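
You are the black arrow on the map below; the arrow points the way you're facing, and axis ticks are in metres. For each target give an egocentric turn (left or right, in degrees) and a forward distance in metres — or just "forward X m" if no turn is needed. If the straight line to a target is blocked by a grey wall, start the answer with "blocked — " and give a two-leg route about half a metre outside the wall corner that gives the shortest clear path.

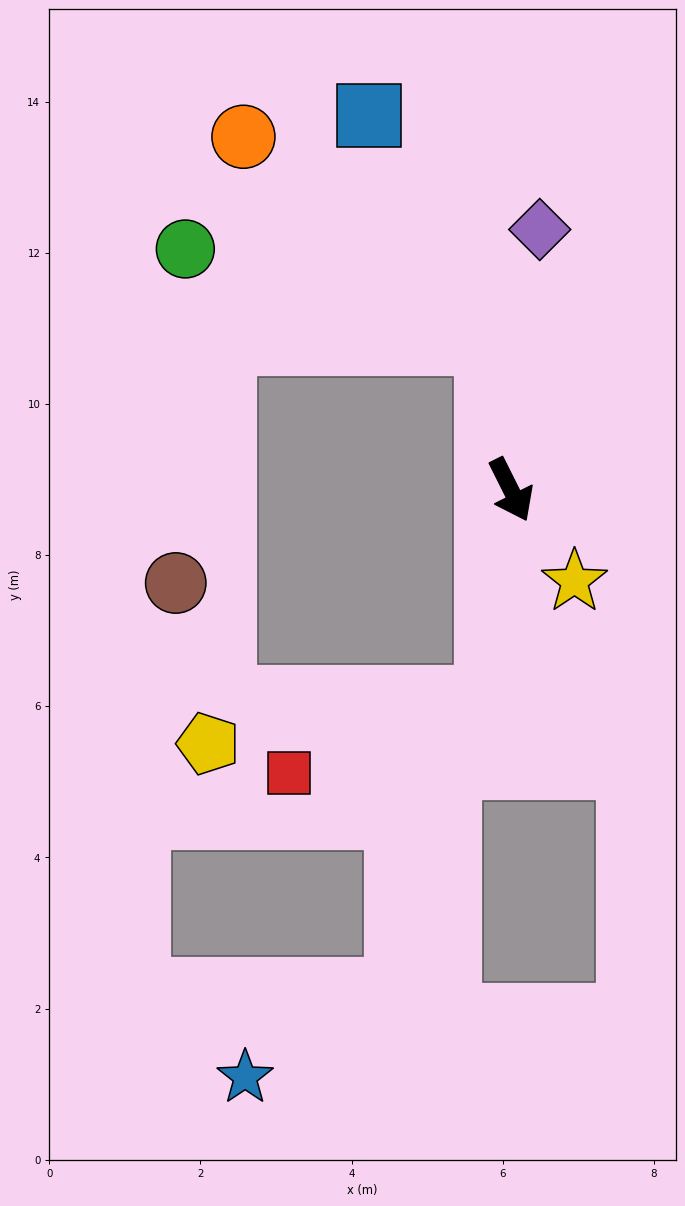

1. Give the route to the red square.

blocked — turn right 33°, forward 2.8 m, then turn right 63°, forward 2.8 m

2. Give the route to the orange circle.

blocked — turn left 163°, forward 2.0 m, then turn left 40°, forward 4.2 m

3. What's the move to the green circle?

blocked — turn left 163°, forward 2.0 m, then turn left 63°, forward 4.2 m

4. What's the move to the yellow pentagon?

blocked — turn right 33°, forward 2.8 m, then turn right 74°, forward 3.7 m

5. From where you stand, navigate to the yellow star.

turn left 8°, forward 1.5 m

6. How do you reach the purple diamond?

turn left 147°, forward 3.5 m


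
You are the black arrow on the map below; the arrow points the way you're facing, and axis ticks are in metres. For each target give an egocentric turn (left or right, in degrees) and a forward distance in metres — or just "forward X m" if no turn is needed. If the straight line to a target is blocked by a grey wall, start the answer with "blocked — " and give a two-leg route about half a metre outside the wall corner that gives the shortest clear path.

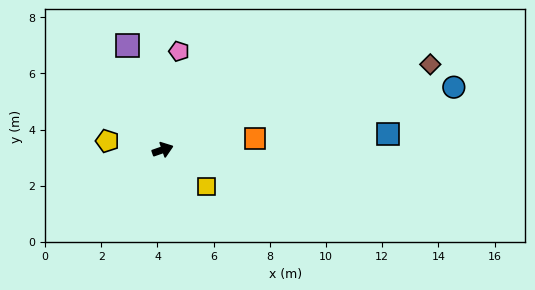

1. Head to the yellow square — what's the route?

turn right 60°, forward 2.0 m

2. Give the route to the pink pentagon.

turn left 61°, forward 3.6 m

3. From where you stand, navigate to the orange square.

turn right 12°, forward 3.3 m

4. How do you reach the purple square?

turn left 89°, forward 3.9 m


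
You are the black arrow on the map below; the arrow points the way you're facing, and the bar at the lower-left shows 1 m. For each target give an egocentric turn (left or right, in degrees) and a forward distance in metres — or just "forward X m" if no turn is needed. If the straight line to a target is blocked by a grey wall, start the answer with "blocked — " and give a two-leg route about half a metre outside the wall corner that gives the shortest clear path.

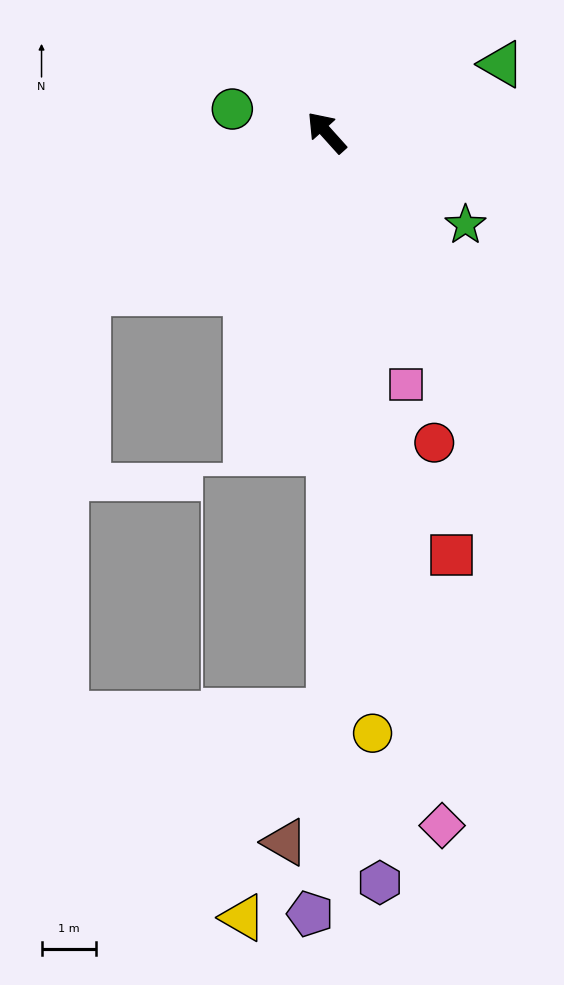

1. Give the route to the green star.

turn right 166°, forward 3.1 m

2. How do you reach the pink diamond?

turn left 148°, forward 13.0 m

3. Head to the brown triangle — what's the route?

blocked — turn left 138°, forward 10.7 m, then turn right 19°, forward 2.5 m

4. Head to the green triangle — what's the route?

turn right 111°, forward 3.5 m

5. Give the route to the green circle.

turn left 34°, forward 1.8 m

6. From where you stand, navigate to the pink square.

turn left 156°, forward 4.9 m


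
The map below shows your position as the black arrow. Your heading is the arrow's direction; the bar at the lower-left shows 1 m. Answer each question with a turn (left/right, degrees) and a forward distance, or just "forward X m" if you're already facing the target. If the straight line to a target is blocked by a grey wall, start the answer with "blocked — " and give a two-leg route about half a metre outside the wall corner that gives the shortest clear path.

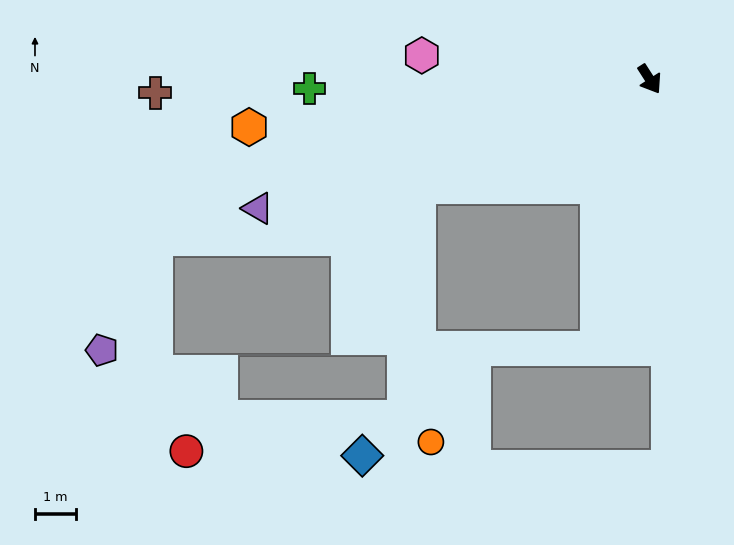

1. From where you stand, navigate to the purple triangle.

turn right 104°, forward 10.0 m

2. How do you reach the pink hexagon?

turn right 129°, forward 5.5 m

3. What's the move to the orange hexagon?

turn right 116°, forward 9.7 m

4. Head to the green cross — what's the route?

turn right 121°, forward 8.2 m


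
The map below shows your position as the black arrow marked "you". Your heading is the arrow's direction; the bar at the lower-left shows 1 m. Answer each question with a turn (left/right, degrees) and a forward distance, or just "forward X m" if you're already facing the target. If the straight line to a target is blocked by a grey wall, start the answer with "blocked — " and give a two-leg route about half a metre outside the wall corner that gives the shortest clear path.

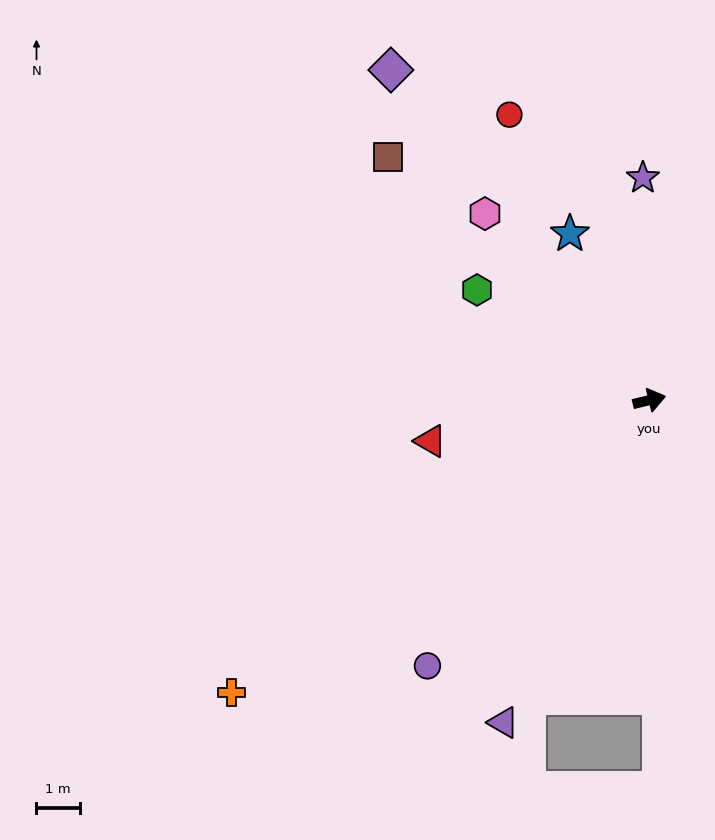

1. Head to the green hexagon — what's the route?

turn left 134°, forward 4.7 m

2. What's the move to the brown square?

turn left 123°, forward 8.3 m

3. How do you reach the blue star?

turn left 102°, forward 4.3 m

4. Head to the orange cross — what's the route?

turn right 159°, forward 11.8 m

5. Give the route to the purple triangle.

turn right 128°, forward 8.2 m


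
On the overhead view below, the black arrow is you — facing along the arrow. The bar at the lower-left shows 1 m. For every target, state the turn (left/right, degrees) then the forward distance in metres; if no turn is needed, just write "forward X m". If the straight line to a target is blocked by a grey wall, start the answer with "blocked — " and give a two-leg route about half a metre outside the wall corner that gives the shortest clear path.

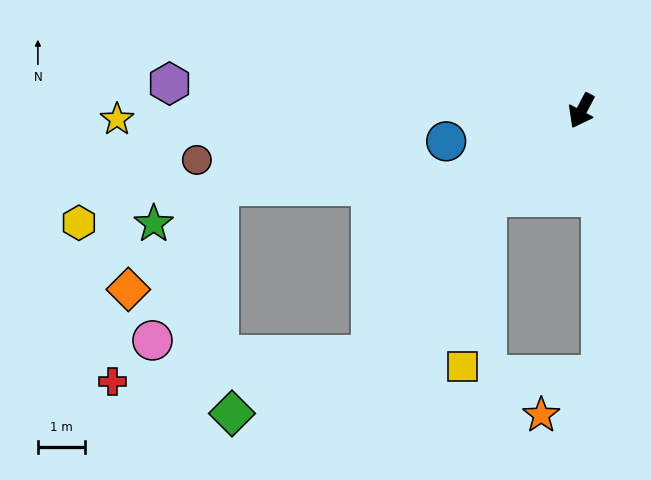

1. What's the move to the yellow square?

blocked — turn right 20°, forward 2.7 m, then turn left 40°, forward 3.6 m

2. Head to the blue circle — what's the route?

turn right 49°, forward 2.9 m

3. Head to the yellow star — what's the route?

turn right 61°, forward 9.8 m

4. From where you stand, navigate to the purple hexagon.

turn right 66°, forward 8.7 m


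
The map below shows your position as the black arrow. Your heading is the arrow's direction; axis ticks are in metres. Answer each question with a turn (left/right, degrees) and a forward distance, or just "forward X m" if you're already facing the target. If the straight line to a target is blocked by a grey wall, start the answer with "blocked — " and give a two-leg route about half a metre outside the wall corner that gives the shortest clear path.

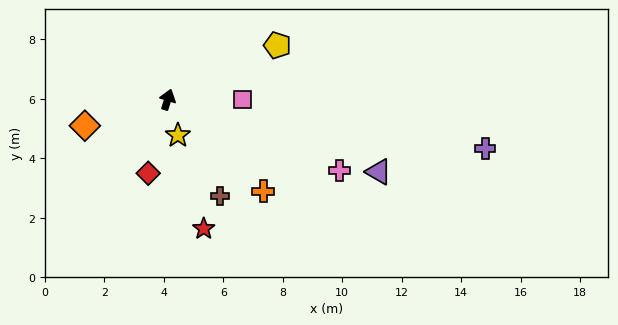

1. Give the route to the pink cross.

turn right 95°, forward 6.3 m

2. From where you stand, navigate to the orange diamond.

turn left 125°, forward 2.9 m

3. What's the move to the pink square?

turn right 72°, forward 2.5 m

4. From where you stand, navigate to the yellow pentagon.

turn right 46°, forward 4.1 m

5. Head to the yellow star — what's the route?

turn right 147°, forward 1.3 m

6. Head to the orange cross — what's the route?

turn right 117°, forward 4.5 m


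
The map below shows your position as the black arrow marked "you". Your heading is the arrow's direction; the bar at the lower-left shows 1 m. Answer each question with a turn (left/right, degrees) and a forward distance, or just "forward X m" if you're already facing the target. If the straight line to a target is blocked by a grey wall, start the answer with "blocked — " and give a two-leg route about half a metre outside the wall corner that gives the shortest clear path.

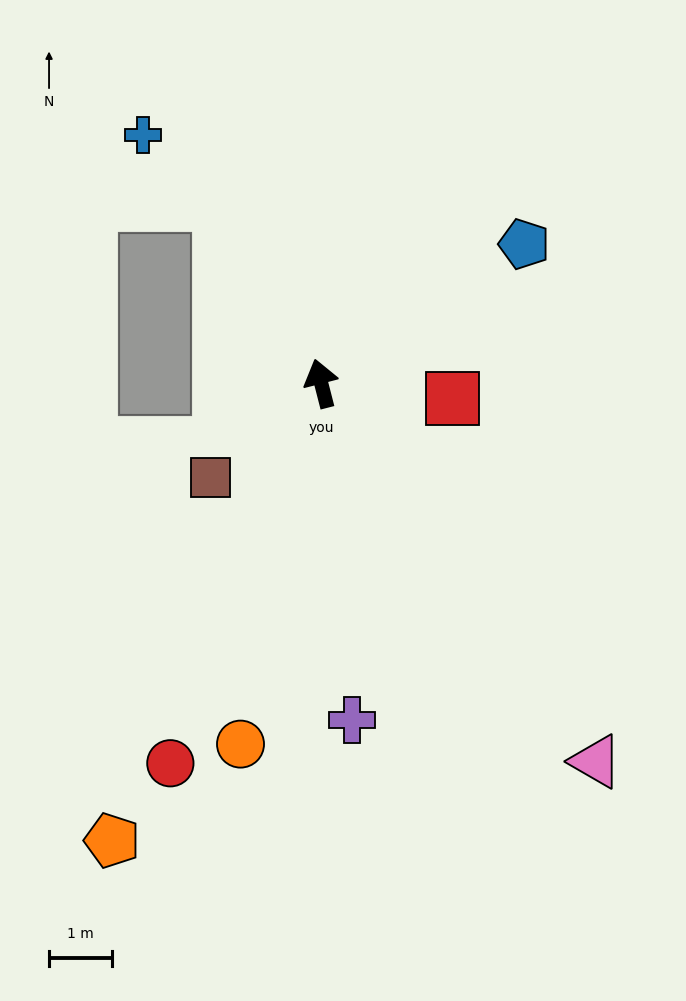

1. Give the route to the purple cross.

turn left 171°, forward 5.3 m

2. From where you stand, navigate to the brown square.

turn left 116°, forward 2.3 m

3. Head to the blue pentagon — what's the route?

turn right 70°, forward 3.9 m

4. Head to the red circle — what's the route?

turn left 144°, forward 6.5 m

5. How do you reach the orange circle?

turn left 153°, forward 5.8 m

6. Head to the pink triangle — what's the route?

turn right 158°, forward 7.4 m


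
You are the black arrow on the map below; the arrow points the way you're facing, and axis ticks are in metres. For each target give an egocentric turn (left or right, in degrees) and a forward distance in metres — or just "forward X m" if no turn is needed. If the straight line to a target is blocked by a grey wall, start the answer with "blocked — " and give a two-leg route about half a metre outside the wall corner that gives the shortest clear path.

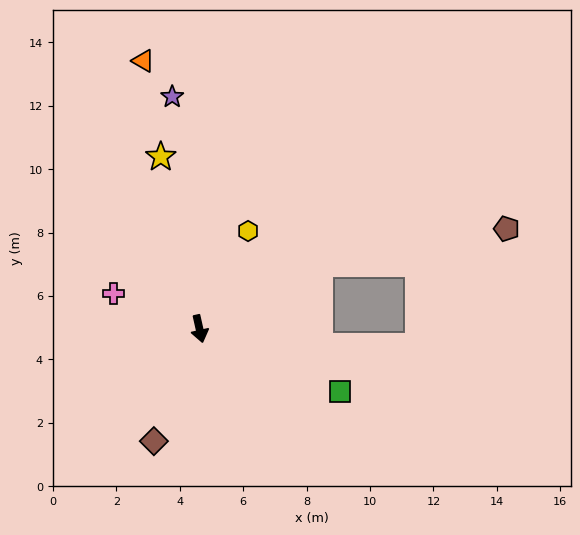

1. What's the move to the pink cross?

turn right 125°, forward 2.9 m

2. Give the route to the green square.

turn left 53°, forward 4.9 m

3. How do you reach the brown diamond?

turn right 35°, forward 3.8 m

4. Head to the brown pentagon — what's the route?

blocked — turn left 106°, forward 4.3 m, then turn right 18°, forward 6.0 m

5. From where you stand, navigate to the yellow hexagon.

turn left 141°, forward 3.4 m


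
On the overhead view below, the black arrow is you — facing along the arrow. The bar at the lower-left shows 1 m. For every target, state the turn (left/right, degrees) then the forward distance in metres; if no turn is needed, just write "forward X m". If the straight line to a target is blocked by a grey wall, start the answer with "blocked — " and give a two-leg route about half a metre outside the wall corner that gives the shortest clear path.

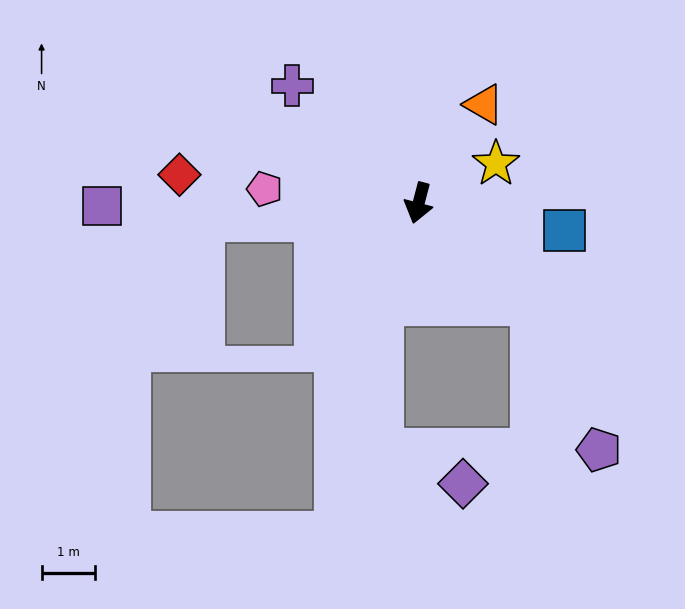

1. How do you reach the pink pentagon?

turn right 81°, forward 2.9 m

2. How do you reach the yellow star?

turn left 132°, forward 1.6 m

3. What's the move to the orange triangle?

turn left 161°, forward 2.2 m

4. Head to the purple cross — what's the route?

turn right 118°, forward 3.2 m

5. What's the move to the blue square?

turn left 94°, forward 2.8 m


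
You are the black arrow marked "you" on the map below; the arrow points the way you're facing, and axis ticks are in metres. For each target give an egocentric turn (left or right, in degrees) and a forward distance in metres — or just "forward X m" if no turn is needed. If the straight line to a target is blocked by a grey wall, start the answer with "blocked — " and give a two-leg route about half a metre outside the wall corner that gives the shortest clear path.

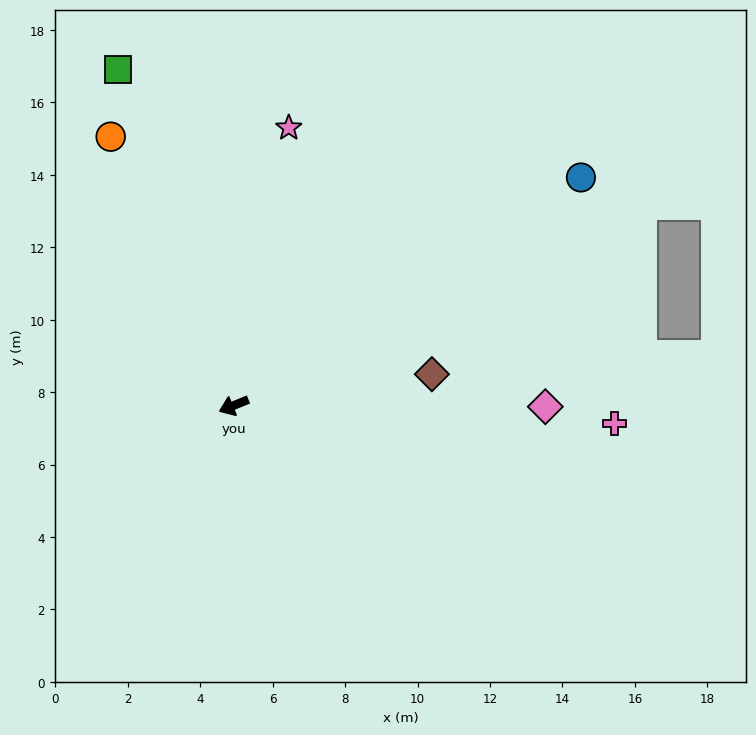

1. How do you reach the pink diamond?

turn left 158°, forward 8.6 m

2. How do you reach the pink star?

turn right 123°, forward 7.8 m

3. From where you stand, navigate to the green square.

turn right 93°, forward 9.8 m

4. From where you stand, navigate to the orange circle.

turn right 88°, forward 8.2 m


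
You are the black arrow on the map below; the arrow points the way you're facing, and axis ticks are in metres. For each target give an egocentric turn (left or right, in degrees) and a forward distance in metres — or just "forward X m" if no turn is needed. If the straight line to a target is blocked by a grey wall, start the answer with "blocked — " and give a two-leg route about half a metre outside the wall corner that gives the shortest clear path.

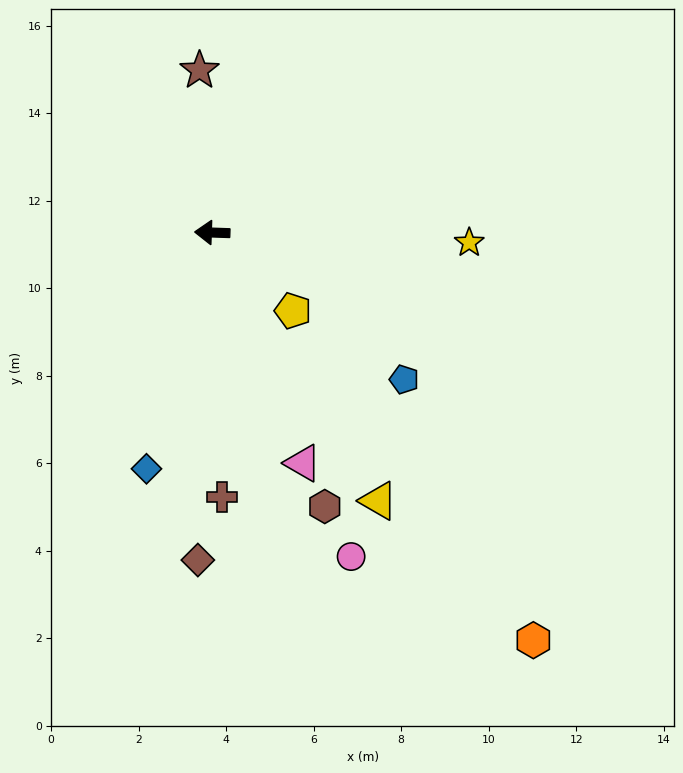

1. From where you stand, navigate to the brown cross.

turn left 94°, forward 6.0 m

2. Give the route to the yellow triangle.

turn left 124°, forward 7.2 m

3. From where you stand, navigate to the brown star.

turn right 84°, forward 3.7 m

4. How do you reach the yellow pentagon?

turn left 138°, forward 2.6 m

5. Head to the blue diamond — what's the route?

turn left 76°, forward 5.6 m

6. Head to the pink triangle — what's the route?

turn left 113°, forward 5.7 m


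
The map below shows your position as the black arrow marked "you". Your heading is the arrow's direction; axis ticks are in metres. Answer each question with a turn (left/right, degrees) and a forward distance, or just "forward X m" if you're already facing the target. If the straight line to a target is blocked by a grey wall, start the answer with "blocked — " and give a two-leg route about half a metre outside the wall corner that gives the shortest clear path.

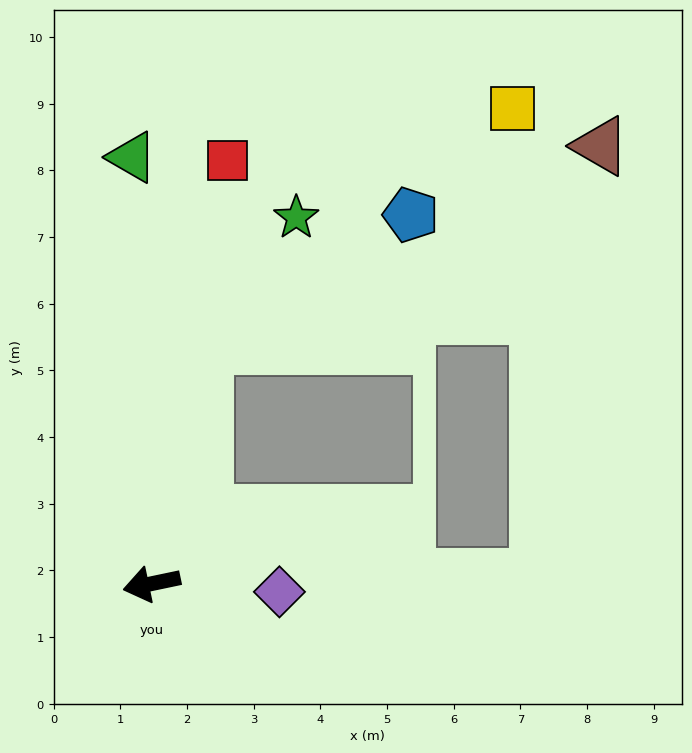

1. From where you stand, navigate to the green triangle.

turn right 99°, forward 6.4 m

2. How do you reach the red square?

turn right 112°, forward 6.4 m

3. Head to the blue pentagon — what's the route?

blocked — turn right 114°, forward 3.7 m, then turn right 45°, forward 3.7 m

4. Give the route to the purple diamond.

turn left 164°, forward 1.9 m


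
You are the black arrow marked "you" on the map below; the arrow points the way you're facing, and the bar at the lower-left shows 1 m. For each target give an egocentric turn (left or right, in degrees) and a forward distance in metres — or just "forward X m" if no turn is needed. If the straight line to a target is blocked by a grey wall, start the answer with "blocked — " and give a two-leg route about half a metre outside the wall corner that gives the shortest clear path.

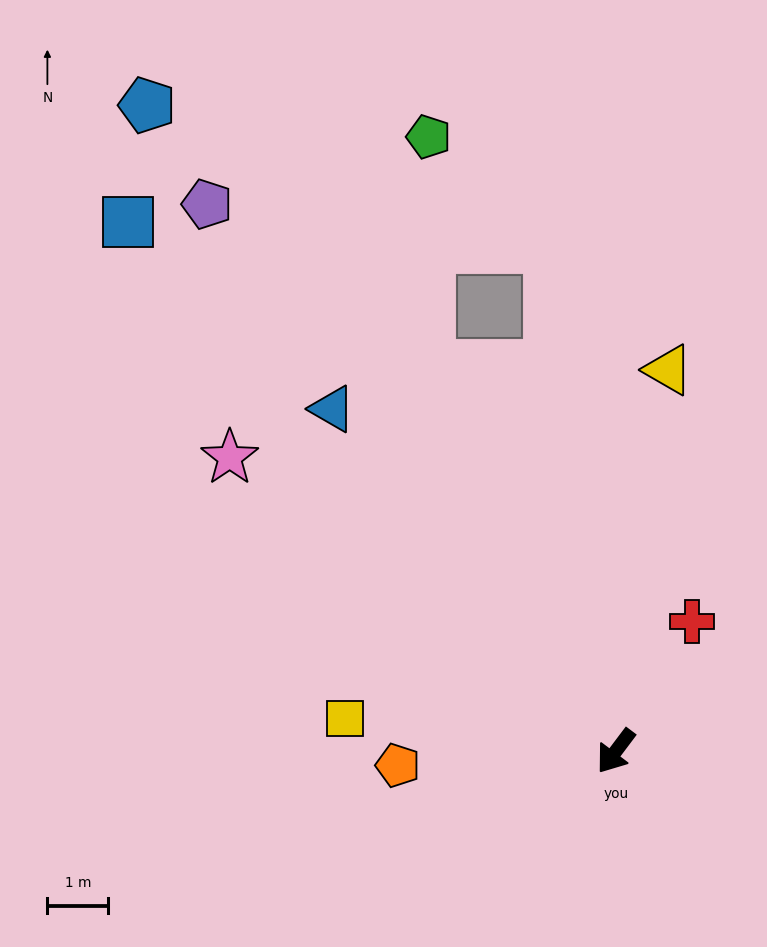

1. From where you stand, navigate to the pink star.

turn right 90°, forward 8.0 m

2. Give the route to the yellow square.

turn right 60°, forward 4.5 m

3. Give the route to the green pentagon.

blocked — turn right 117°, forward 7.0 m, then turn right 26°, forward 3.8 m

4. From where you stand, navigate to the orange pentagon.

turn right 49°, forward 3.6 m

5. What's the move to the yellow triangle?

turn right 151°, forward 6.3 m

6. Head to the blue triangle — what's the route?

turn right 103°, forward 7.3 m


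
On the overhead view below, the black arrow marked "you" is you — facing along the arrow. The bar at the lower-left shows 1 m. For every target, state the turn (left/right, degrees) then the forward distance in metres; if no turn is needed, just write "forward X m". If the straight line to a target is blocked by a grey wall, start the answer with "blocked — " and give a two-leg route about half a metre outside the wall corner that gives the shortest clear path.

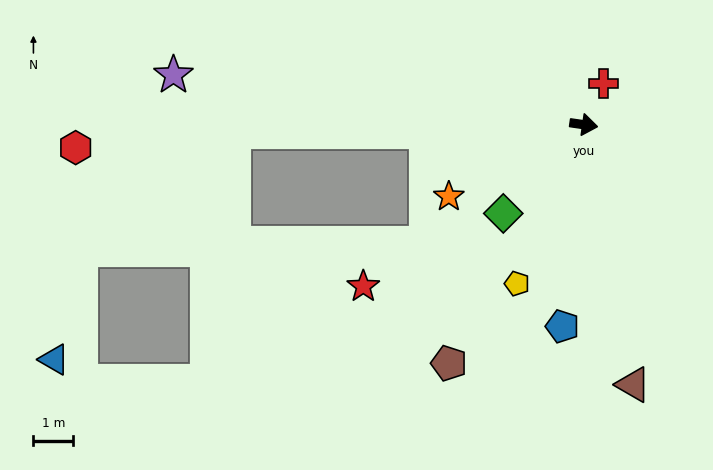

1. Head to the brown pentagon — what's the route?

turn right 111°, forward 6.9 m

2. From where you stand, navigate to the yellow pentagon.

turn right 105°, forward 4.4 m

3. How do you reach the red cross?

turn left 73°, forward 1.2 m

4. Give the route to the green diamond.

turn right 124°, forward 3.0 m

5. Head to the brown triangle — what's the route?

turn right 71°, forward 6.7 m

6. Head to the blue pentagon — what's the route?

turn right 88°, forward 5.1 m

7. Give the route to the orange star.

turn right 144°, forward 3.9 m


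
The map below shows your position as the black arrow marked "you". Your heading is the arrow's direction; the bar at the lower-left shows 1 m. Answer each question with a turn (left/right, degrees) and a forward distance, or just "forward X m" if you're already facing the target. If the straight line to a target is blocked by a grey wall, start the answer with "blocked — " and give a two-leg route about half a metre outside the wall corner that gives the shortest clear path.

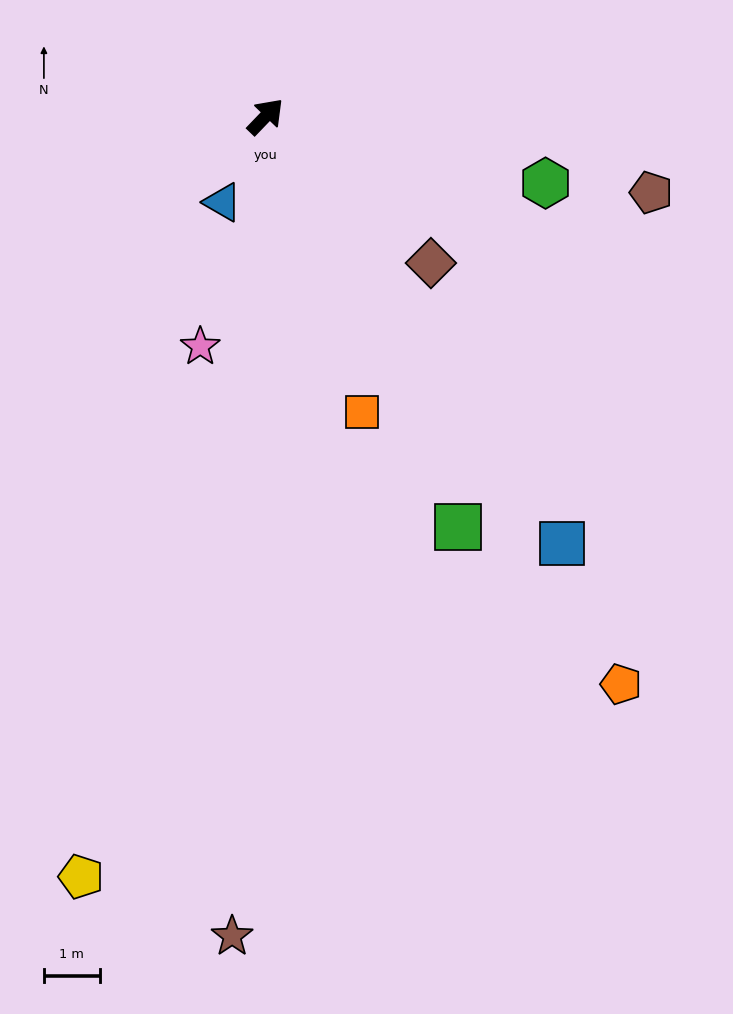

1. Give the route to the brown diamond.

turn right 88°, forward 3.9 m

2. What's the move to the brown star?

turn right 139°, forward 14.6 m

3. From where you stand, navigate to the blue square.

turn right 101°, forward 9.3 m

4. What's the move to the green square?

turn right 111°, forward 8.1 m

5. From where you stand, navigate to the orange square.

turn right 118°, forward 5.6 m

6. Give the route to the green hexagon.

turn right 60°, forward 5.1 m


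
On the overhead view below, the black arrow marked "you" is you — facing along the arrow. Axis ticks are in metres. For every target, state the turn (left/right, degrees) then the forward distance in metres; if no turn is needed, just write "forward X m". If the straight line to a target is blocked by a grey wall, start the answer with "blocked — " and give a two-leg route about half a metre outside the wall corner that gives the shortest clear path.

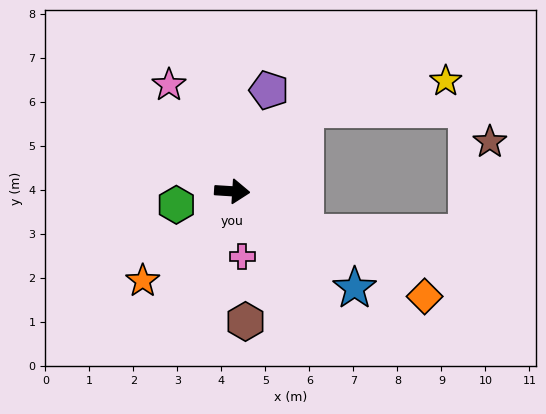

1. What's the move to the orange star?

turn right 131°, forward 2.9 m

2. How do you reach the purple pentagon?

turn left 74°, forward 2.4 m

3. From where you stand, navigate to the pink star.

turn left 124°, forward 2.8 m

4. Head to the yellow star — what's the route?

blocked — turn left 52°, forward 2.5 m, then turn right 37°, forward 3.3 m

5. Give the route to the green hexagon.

turn right 163°, forward 1.3 m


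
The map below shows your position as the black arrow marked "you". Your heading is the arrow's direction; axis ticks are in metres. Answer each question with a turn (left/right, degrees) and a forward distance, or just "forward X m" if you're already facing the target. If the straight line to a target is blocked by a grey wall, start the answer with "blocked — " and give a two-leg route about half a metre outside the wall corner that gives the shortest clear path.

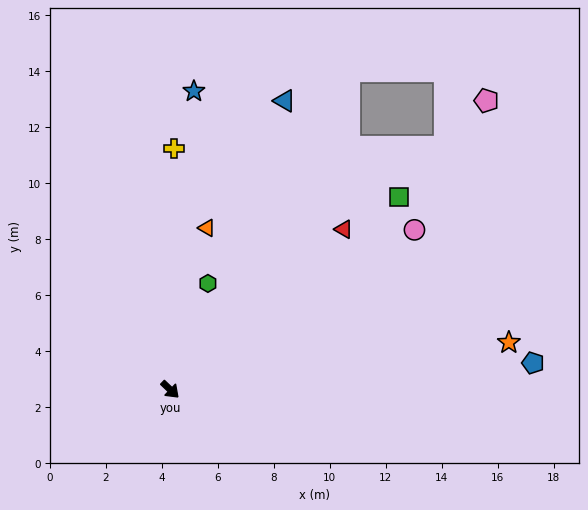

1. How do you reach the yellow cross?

turn left 133°, forward 8.6 m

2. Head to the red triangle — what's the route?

turn left 86°, forward 8.4 m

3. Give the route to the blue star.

turn left 129°, forward 10.7 m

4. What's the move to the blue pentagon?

turn left 48°, forward 13.0 m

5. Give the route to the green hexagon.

turn left 114°, forward 4.0 m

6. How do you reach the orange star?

turn left 52°, forward 12.2 m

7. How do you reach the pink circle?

turn left 77°, forward 10.4 m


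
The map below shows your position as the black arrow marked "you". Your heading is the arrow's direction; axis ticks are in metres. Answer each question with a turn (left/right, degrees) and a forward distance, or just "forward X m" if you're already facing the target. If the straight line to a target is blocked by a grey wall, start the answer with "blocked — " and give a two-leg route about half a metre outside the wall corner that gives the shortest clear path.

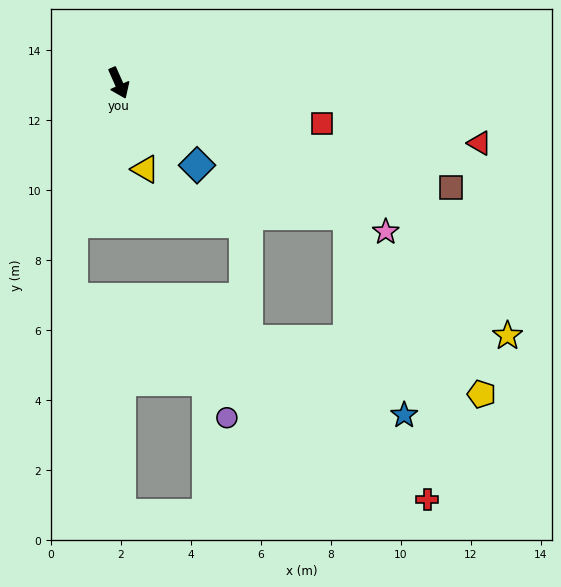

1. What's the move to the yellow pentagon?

blocked — turn left 36°, forward 7.6 m, then turn right 23°, forward 6.4 m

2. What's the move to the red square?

turn left 55°, forward 5.9 m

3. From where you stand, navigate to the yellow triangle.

turn right 7°, forward 2.6 m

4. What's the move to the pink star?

turn left 37°, forward 8.7 m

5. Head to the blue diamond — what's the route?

turn left 20°, forward 3.2 m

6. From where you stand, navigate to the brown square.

turn left 49°, forward 9.9 m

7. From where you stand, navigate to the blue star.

blocked — turn left 36°, forward 7.6 m, then turn right 44°, forward 5.9 m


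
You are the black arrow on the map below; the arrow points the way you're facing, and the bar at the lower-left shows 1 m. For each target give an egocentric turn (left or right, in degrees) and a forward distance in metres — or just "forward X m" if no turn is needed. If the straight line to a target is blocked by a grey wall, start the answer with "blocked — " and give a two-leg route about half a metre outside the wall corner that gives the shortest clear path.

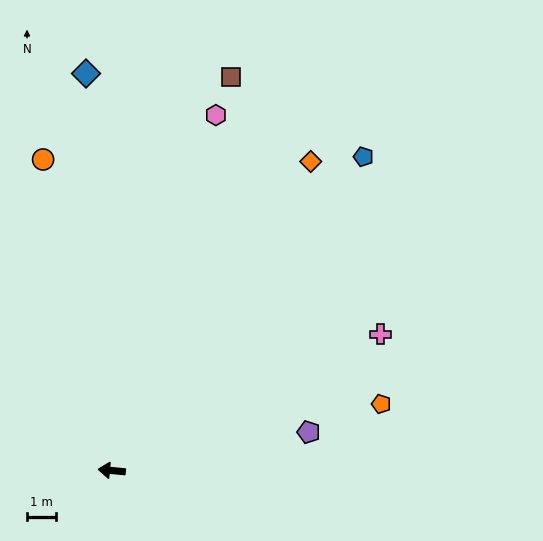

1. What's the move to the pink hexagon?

turn right 101°, forward 12.7 m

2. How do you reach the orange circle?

turn right 72°, forward 10.9 m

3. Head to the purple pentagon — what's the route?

turn right 164°, forward 6.9 m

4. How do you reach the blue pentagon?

turn right 123°, forward 13.8 m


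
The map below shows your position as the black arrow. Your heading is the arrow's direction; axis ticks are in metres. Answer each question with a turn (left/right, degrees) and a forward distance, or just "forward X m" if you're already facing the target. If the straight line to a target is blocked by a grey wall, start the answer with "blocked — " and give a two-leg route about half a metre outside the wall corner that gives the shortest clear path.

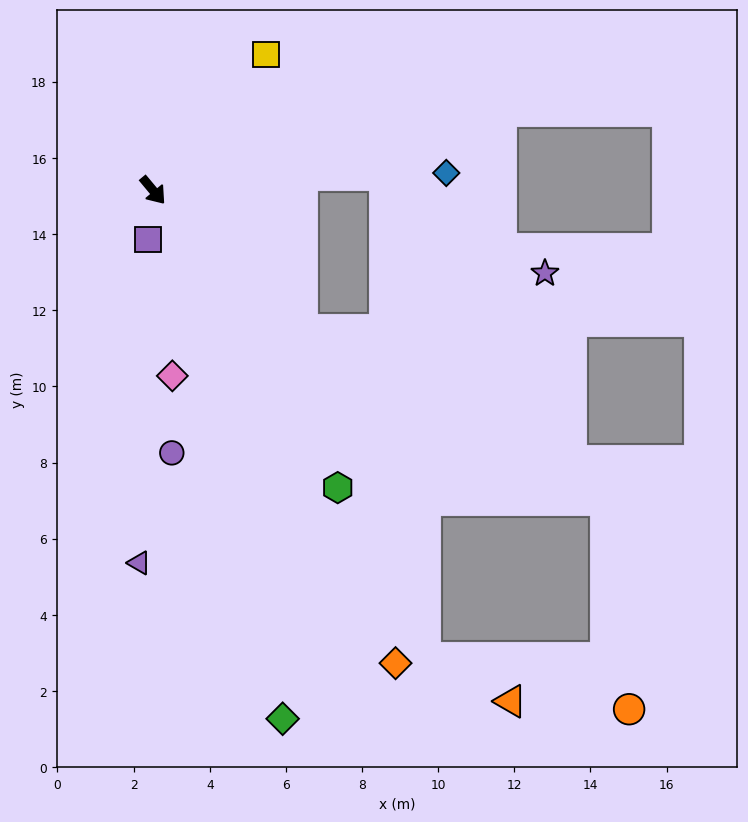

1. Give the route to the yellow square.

turn left 100°, forward 4.6 m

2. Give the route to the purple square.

turn right 45°, forward 1.3 m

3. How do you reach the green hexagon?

turn right 8°, forward 9.2 m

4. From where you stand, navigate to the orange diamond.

turn right 13°, forward 14.0 m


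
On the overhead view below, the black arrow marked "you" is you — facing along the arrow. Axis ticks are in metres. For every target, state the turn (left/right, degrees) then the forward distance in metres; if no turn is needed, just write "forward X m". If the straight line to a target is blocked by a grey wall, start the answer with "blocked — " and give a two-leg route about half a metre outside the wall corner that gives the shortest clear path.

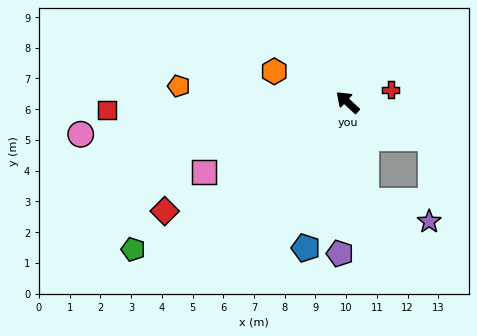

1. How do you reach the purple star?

blocked — turn left 143°, forward 3.3 m, then turn left 62°, forward 2.2 m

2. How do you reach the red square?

turn left 45°, forward 7.8 m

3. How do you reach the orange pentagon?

turn left 37°, forward 5.5 m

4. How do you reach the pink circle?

turn left 50°, forward 8.7 m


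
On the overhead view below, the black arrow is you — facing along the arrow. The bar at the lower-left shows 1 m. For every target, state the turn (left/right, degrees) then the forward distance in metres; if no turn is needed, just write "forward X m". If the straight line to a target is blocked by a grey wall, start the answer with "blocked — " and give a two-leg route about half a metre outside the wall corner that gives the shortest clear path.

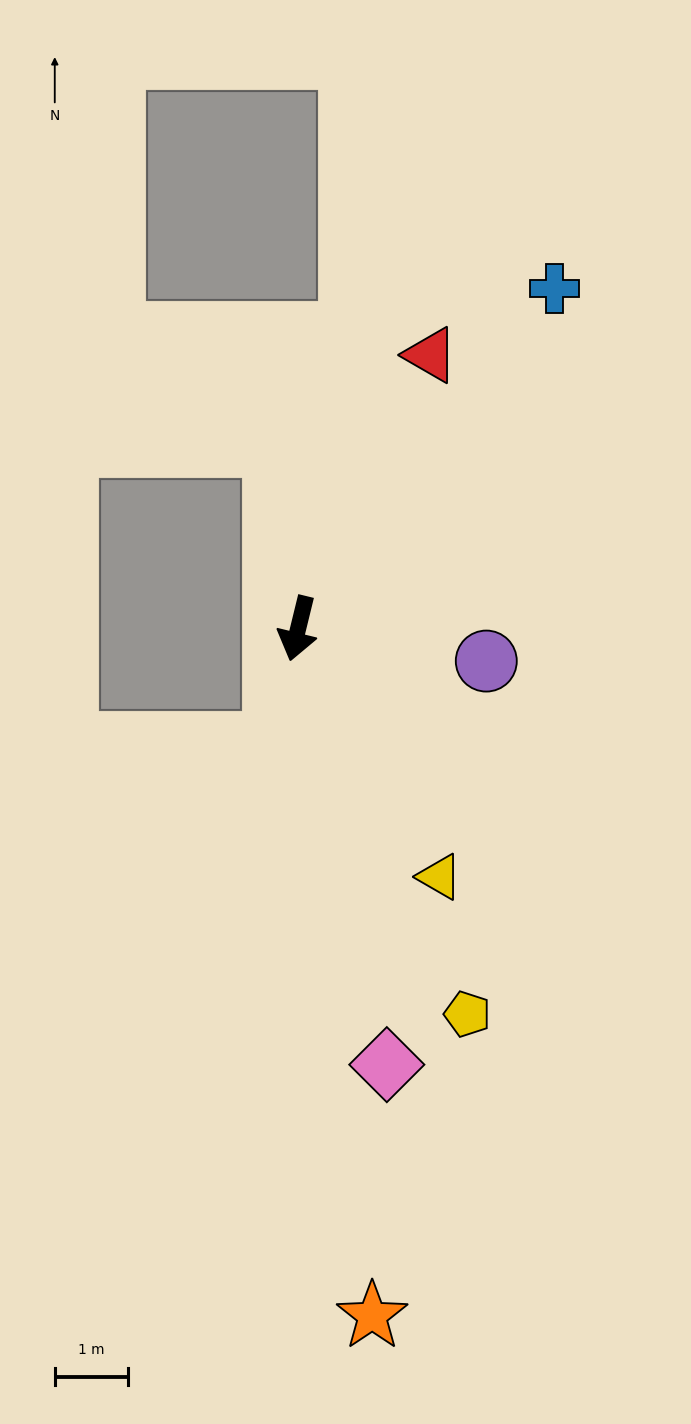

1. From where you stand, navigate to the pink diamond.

turn left 25°, forward 6.1 m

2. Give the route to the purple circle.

turn left 94°, forward 2.6 m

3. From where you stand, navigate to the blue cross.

turn left 157°, forward 5.8 m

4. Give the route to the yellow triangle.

turn left 43°, forward 3.9 m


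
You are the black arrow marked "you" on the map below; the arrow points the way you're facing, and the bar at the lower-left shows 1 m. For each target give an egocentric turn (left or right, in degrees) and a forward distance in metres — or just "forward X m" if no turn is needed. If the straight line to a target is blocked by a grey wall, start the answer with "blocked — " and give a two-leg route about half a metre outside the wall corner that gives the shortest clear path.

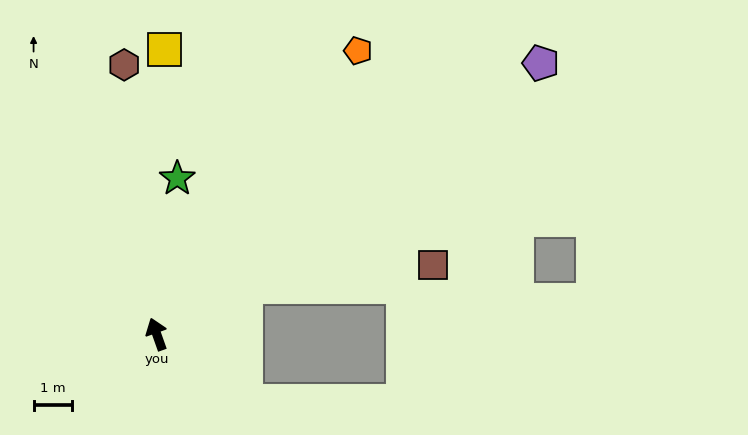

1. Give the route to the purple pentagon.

turn right 74°, forward 12.3 m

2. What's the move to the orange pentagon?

turn right 55°, forward 9.1 m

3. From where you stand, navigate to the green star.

turn right 27°, forward 4.1 m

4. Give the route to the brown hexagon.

turn right 13°, forward 7.1 m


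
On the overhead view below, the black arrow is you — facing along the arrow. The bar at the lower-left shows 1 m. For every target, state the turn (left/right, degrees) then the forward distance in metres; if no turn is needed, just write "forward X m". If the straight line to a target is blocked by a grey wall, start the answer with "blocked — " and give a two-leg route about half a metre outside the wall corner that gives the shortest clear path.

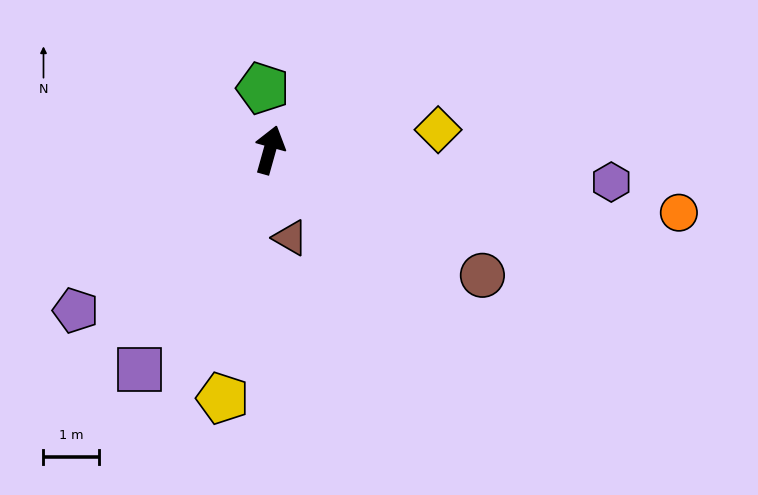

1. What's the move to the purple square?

turn left 165°, forward 4.6 m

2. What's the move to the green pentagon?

turn left 22°, forward 1.1 m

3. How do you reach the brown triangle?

turn right 151°, forward 1.6 m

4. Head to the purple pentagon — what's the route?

turn left 145°, forward 4.5 m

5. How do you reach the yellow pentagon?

turn right 175°, forward 4.6 m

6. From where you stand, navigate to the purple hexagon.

turn right 80°, forward 6.2 m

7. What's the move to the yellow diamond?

turn right 68°, forward 3.1 m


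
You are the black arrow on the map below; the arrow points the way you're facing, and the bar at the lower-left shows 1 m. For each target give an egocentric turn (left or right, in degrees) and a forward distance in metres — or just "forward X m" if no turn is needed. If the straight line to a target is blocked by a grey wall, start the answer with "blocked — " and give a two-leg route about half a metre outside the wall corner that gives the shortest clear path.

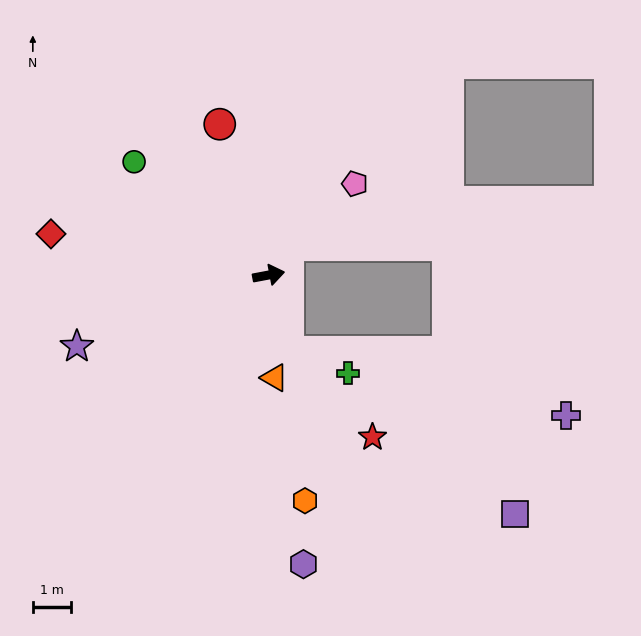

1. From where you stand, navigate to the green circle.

turn left 129°, forward 4.6 m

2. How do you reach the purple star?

turn right 170°, forward 5.4 m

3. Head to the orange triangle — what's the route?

turn right 97°, forward 2.7 m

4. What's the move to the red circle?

turn left 97°, forward 4.2 m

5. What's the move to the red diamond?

turn left 159°, forward 5.8 m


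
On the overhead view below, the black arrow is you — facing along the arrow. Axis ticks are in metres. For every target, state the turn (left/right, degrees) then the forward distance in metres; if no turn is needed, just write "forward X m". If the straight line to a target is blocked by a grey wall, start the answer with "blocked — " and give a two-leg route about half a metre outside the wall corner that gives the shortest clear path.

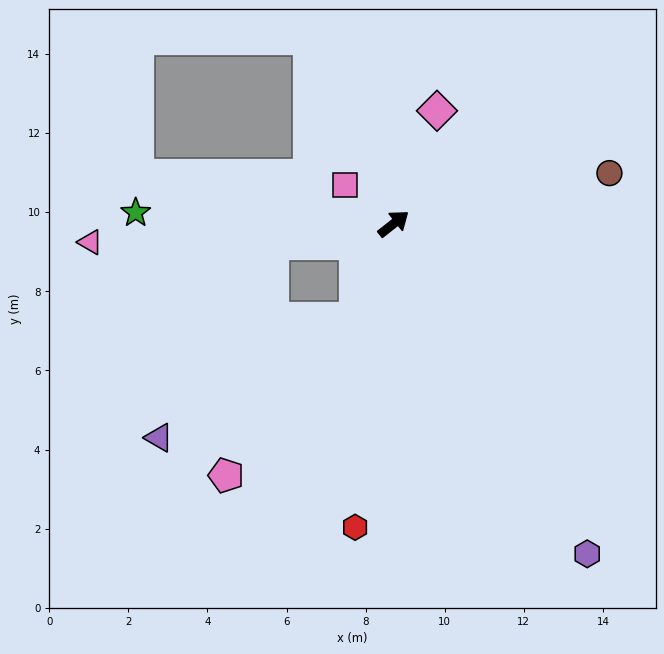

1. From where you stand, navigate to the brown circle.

turn right 25°, forward 5.6 m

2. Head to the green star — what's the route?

turn left 139°, forward 6.5 m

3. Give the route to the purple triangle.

blocked — turn right 150°, forward 2.6 m, then turn right 37°, forward 5.8 m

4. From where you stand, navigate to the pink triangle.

turn left 145°, forward 7.7 m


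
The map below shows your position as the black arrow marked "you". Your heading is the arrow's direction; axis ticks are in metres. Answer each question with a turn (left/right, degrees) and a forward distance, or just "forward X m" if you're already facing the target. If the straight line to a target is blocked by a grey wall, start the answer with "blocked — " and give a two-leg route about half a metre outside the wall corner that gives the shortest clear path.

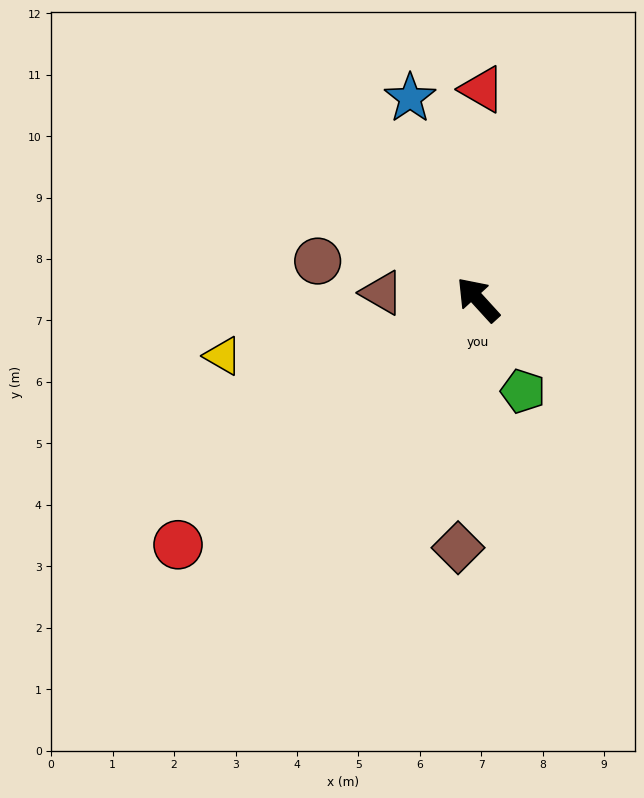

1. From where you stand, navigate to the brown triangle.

turn left 44°, forward 1.6 m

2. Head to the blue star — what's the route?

turn right 24°, forward 3.5 m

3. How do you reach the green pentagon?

turn left 164°, forward 1.7 m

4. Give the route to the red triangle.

turn right 44°, forward 3.4 m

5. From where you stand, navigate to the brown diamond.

turn left 133°, forward 4.1 m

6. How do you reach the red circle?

turn left 87°, forward 6.3 m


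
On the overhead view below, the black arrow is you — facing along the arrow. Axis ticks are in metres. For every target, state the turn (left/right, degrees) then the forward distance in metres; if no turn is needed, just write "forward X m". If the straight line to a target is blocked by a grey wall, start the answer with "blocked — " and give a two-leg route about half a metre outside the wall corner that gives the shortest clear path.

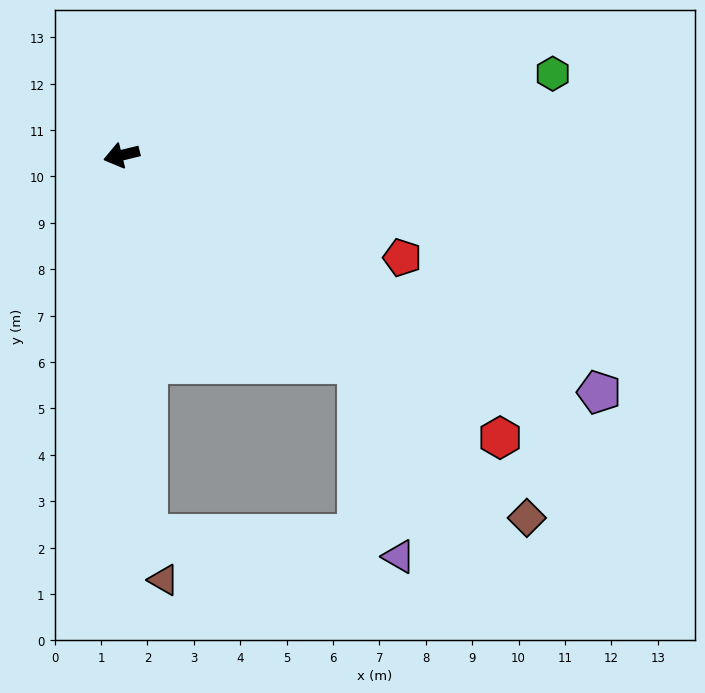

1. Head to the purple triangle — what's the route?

blocked — turn left 125°, forward 6.8 m, then turn right 37°, forward 4.3 m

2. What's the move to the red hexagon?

turn left 129°, forward 10.2 m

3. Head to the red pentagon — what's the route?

turn left 146°, forward 6.4 m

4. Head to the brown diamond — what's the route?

turn left 124°, forward 11.7 m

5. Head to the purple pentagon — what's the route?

turn left 140°, forward 11.5 m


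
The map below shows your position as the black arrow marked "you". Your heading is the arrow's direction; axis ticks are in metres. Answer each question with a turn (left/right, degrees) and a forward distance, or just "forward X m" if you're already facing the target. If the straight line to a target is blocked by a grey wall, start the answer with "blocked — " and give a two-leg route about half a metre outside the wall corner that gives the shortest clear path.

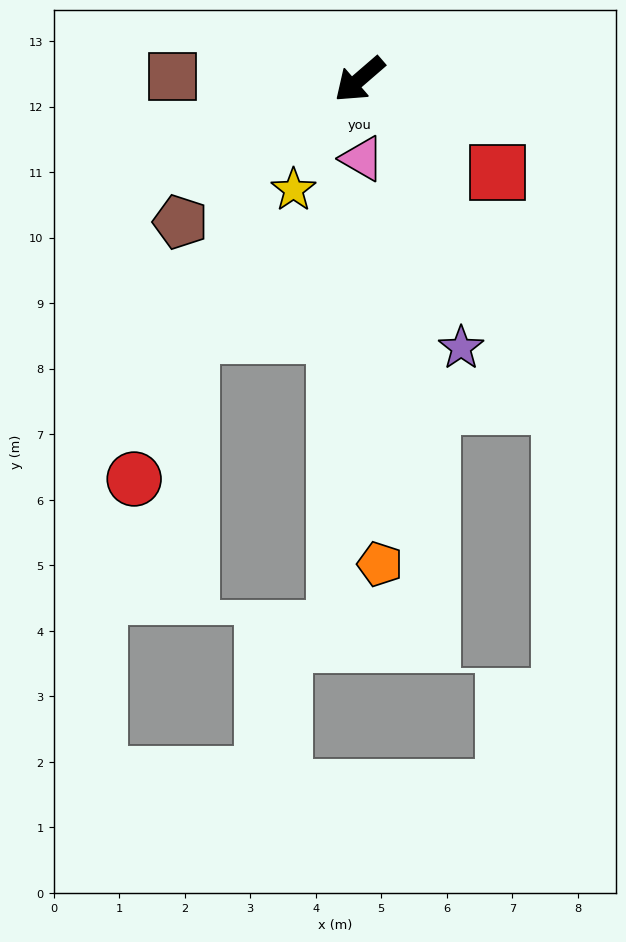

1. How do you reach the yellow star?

turn left 18°, forward 2.0 m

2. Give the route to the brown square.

turn right 42°, forward 2.9 m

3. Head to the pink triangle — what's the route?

turn left 51°, forward 1.2 m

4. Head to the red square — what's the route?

turn left 105°, forward 2.5 m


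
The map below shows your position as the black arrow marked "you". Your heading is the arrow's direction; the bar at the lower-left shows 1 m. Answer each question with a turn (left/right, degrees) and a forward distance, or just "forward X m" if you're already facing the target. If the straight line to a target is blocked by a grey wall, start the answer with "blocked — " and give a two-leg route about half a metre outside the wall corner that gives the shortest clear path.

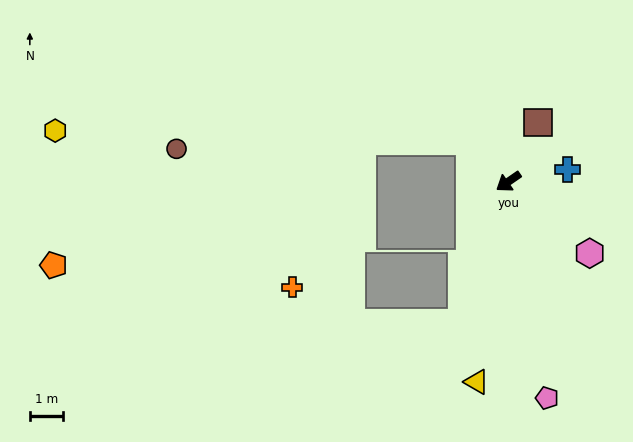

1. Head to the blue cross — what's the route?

turn left 157°, forward 1.8 m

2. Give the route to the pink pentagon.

turn left 66°, forward 6.5 m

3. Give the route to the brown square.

turn right 151°, forward 2.0 m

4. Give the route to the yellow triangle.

turn left 46°, forward 6.0 m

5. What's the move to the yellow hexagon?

blocked — turn right 81°, forward 1.7 m, then turn left 45°, forward 12.3 m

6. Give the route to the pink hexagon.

turn left 104°, forward 3.2 m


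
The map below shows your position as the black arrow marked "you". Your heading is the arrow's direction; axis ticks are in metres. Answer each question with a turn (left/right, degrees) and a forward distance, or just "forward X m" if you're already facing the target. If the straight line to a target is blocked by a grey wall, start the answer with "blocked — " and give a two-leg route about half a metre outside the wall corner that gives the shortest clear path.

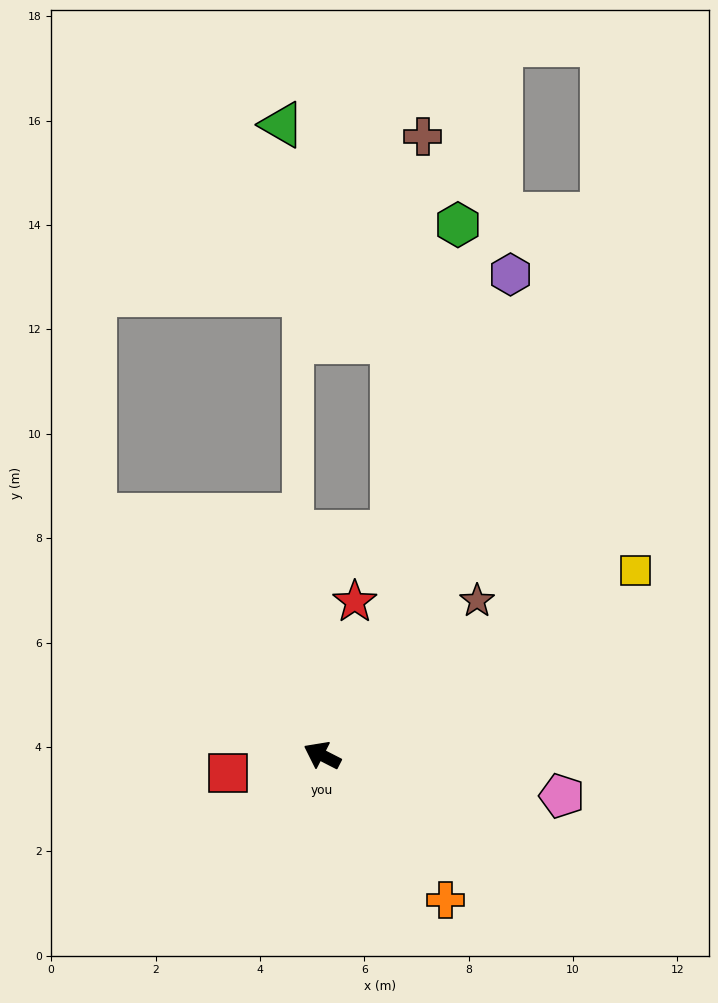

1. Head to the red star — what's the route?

turn right 75°, forward 3.0 m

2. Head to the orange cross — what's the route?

turn left 158°, forward 3.6 m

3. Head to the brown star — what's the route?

turn right 108°, forward 4.2 m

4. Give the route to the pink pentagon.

turn right 162°, forward 4.7 m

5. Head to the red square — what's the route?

turn left 38°, forward 1.8 m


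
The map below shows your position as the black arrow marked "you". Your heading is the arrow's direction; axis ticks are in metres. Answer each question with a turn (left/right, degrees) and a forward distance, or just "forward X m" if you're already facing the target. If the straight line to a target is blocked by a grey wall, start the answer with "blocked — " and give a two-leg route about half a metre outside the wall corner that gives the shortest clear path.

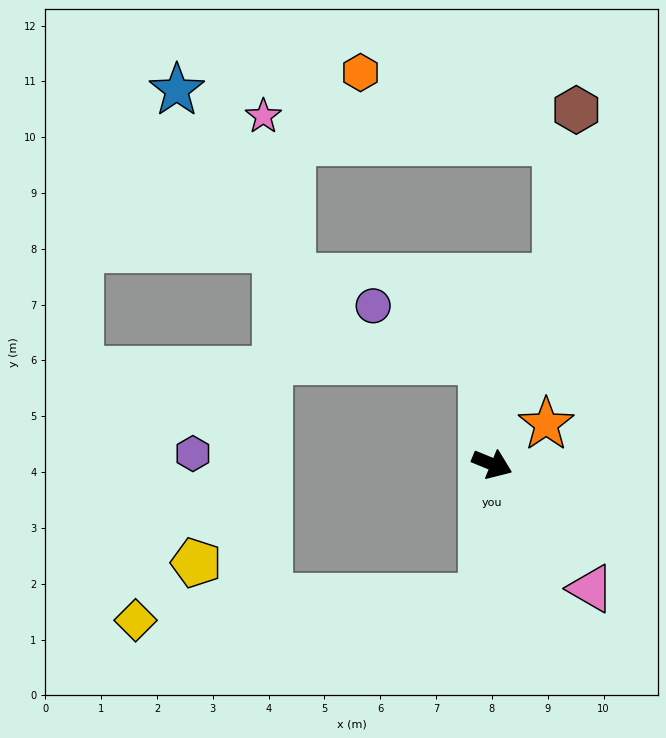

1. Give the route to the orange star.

turn left 59°, forward 1.2 m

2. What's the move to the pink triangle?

turn right 29°, forward 2.8 m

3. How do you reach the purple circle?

blocked — turn left 118°, forward 1.9 m, then turn left 58°, forward 2.2 m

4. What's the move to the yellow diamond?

blocked — turn right 72°, forward 2.4 m, then turn right 82°, forward 6.2 m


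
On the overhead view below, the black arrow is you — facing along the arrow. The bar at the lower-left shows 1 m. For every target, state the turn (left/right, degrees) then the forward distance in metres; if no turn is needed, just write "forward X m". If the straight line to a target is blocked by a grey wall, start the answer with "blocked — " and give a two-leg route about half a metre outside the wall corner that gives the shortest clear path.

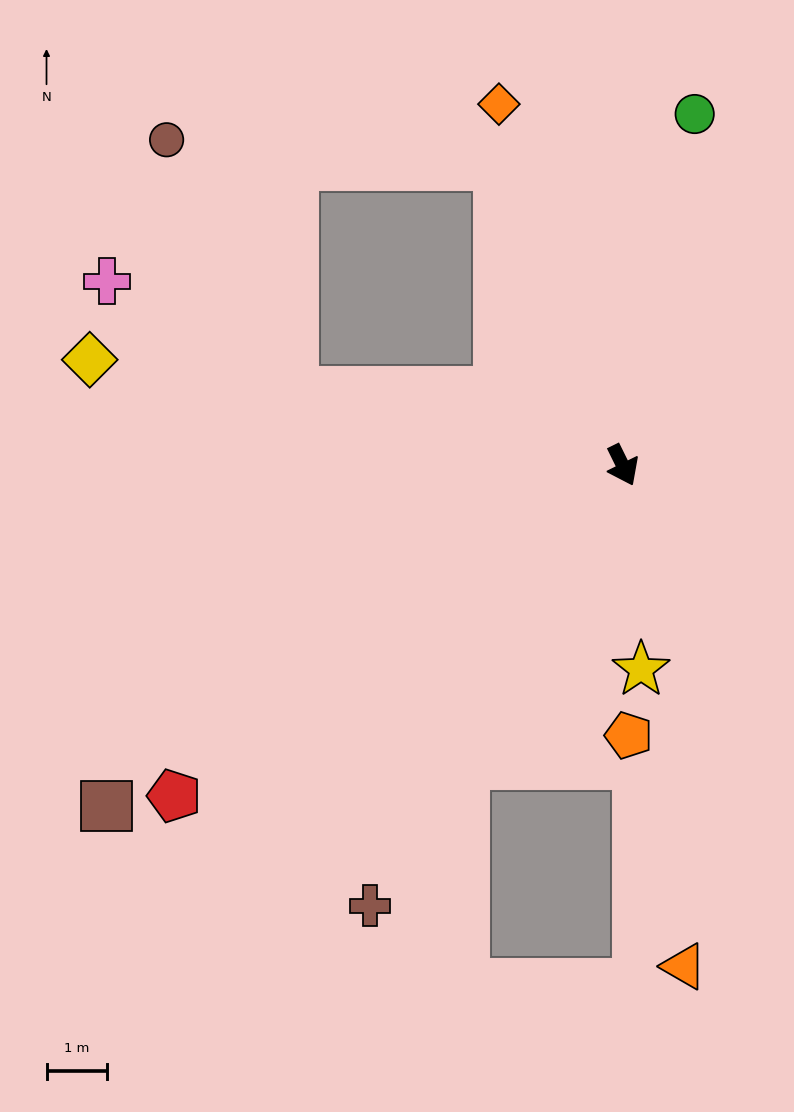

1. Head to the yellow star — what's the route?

turn right 21°, forward 3.4 m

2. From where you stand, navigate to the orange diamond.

turn left 173°, forward 6.4 m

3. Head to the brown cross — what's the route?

turn right 56°, forward 8.5 m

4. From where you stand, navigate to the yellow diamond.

turn right 127°, forward 9.0 m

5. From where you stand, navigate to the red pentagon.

turn right 80°, forward 9.3 m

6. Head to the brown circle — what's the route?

blocked — turn right 129°, forward 5.6 m, then turn right 51°, forward 4.7 m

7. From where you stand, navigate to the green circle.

turn left 142°, forward 6.0 m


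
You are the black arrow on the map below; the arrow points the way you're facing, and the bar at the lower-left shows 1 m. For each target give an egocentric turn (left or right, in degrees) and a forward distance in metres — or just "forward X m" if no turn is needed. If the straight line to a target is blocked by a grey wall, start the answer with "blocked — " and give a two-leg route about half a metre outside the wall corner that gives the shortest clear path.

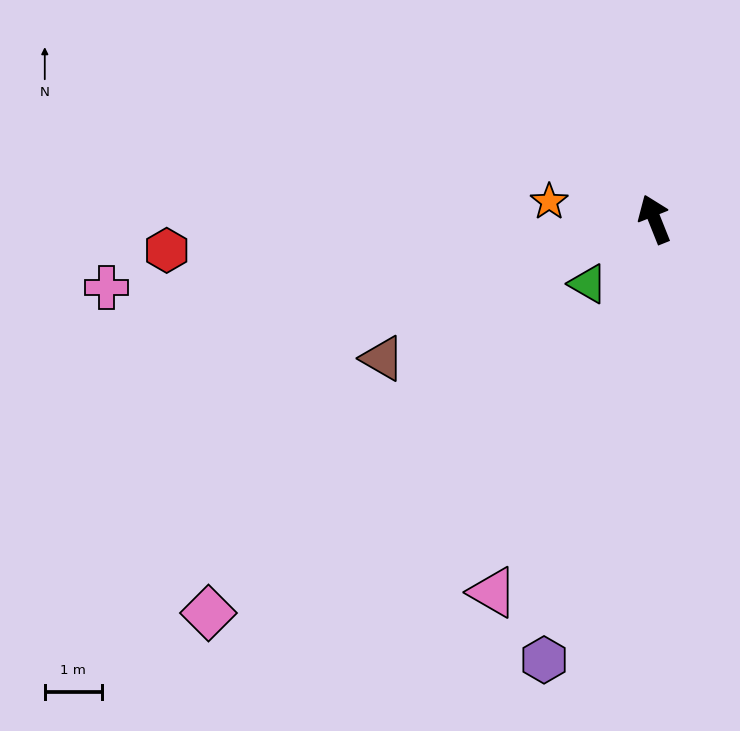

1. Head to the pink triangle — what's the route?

turn left 135°, forward 7.2 m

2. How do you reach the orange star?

turn left 59°, forward 1.9 m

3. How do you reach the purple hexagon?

turn left 144°, forward 8.0 m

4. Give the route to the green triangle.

turn left 112°, forward 1.6 m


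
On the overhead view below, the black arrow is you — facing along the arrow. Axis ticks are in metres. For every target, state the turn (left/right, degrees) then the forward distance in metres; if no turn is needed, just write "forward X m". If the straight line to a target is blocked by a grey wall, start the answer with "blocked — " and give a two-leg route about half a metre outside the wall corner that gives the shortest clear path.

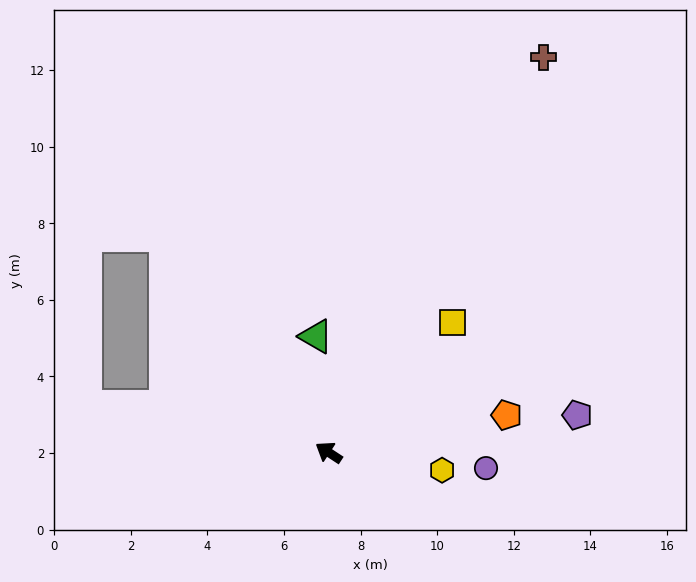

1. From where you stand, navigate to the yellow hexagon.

turn right 156°, forward 3.0 m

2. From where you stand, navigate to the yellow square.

turn right 100°, forward 4.7 m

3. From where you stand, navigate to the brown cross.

turn right 85°, forward 11.7 m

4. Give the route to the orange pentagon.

turn right 135°, forward 4.7 m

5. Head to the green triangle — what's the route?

turn right 50°, forward 3.0 m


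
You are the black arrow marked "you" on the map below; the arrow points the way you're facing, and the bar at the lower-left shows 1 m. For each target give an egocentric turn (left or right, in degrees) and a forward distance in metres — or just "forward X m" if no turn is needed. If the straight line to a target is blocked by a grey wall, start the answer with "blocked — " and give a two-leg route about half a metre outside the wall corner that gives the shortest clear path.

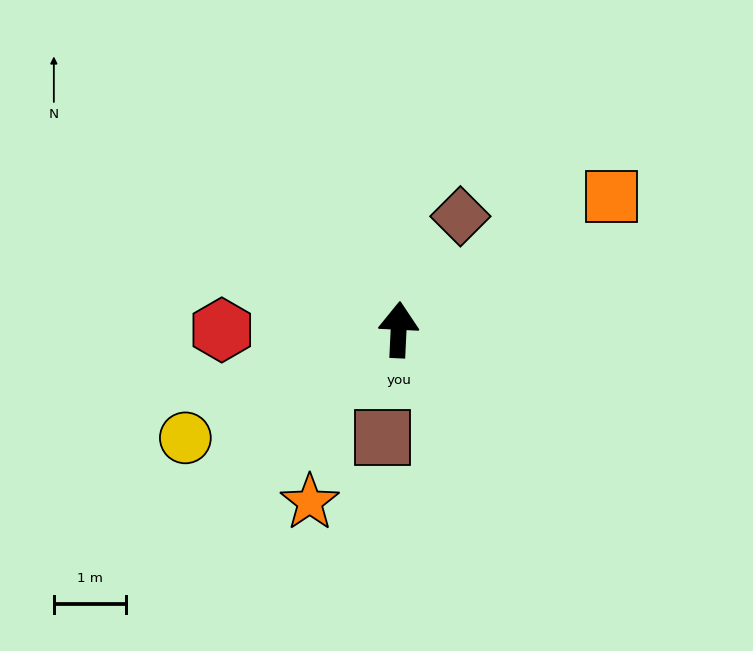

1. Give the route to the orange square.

turn right 55°, forward 3.5 m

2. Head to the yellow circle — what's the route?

turn left 120°, forward 3.3 m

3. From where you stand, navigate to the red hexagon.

turn left 93°, forward 2.5 m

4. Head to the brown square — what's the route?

turn left 174°, forward 1.5 m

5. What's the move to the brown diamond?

turn right 26°, forward 1.8 m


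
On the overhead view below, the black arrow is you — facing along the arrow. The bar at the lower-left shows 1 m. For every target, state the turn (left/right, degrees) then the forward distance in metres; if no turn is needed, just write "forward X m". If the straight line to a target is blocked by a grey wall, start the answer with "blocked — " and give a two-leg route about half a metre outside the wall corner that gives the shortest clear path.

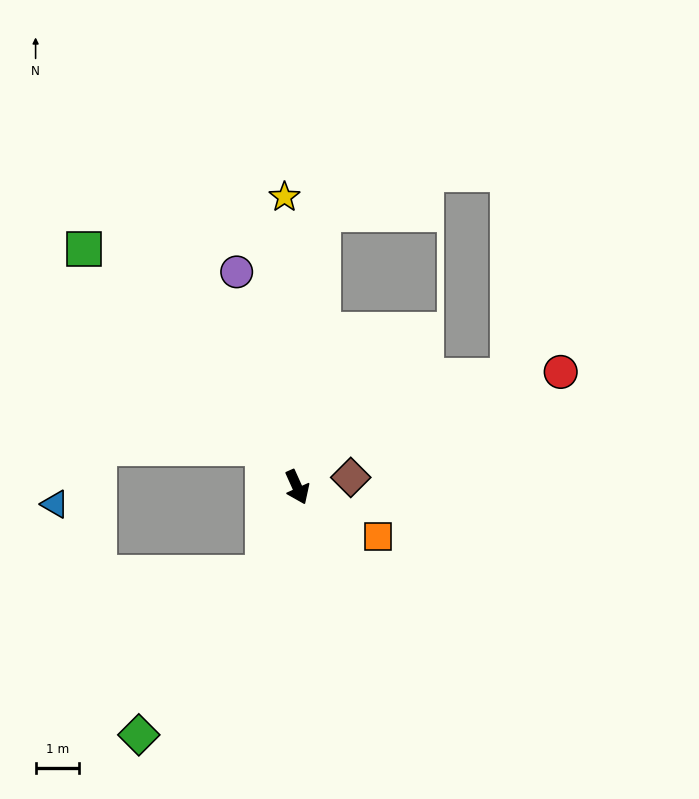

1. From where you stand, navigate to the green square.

turn right 162°, forward 7.4 m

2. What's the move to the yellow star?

turn left 158°, forward 6.7 m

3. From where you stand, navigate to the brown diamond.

turn left 76°, forward 1.3 m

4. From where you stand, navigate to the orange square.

turn left 34°, forward 2.2 m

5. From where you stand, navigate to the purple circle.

turn left 172°, forward 5.2 m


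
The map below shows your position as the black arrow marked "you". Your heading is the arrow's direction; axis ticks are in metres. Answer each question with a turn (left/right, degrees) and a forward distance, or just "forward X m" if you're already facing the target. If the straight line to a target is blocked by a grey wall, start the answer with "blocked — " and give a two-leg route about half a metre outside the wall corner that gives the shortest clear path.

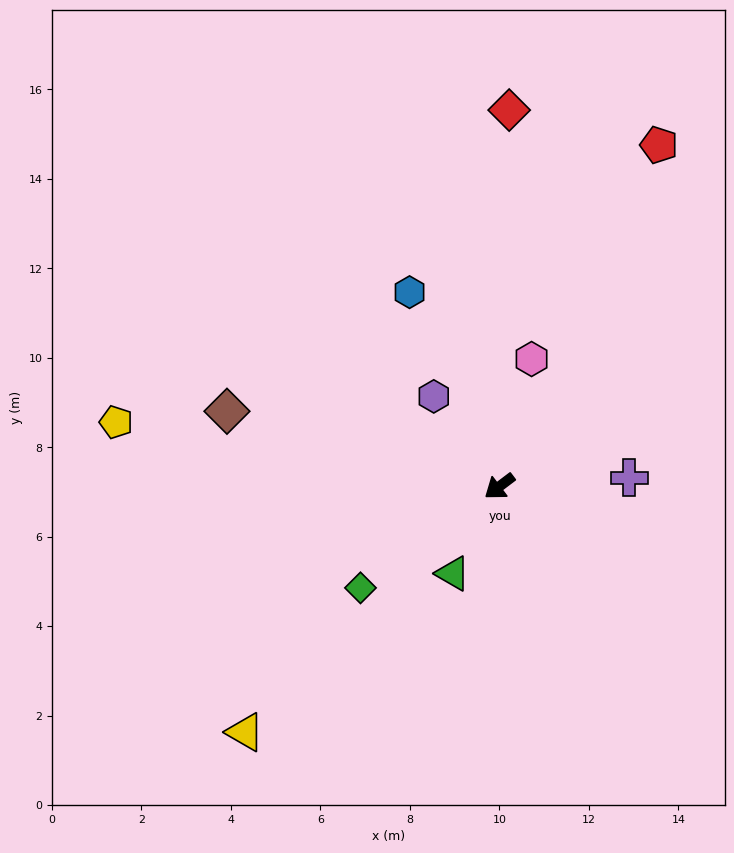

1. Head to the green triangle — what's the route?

turn left 25°, forward 2.2 m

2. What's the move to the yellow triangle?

turn left 7°, forward 7.9 m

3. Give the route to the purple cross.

turn left 147°, forward 2.9 m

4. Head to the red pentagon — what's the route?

turn right 152°, forward 8.4 m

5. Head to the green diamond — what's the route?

forward 3.8 m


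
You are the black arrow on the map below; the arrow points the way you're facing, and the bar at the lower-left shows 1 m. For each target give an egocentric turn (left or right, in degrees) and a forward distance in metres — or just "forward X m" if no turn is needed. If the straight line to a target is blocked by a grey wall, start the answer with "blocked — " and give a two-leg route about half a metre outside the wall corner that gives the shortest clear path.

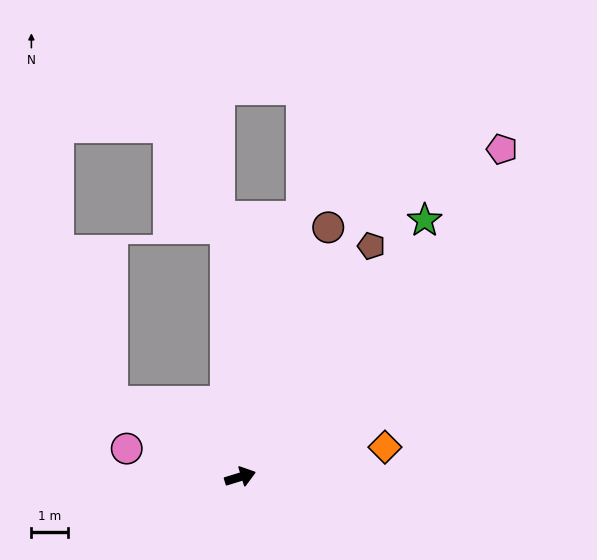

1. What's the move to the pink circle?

turn left 149°, forward 3.2 m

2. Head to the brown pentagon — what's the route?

turn left 43°, forward 7.3 m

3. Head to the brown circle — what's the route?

turn left 53°, forward 7.3 m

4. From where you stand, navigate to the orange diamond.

turn right 5°, forward 4.1 m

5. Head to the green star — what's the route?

turn left 37°, forward 8.7 m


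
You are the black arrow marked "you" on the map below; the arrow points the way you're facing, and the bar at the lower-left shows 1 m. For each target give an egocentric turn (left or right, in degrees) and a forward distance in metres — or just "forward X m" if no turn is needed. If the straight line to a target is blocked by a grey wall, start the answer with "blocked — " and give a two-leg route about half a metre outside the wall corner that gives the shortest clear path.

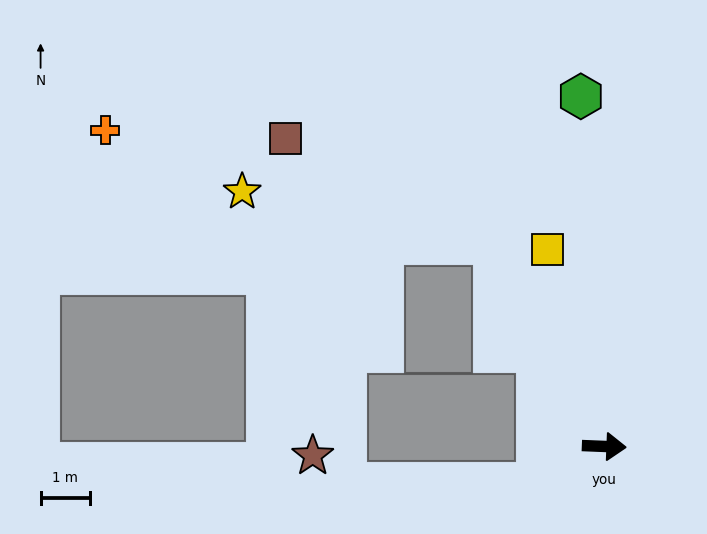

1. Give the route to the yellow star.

blocked — turn left 121°, forward 4.7 m, then turn left 50°, forward 5.2 m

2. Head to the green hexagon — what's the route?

turn left 96°, forward 7.1 m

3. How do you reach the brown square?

blocked — turn left 121°, forward 4.7 m, then turn left 35°, forward 4.7 m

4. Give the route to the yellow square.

turn left 108°, forward 4.1 m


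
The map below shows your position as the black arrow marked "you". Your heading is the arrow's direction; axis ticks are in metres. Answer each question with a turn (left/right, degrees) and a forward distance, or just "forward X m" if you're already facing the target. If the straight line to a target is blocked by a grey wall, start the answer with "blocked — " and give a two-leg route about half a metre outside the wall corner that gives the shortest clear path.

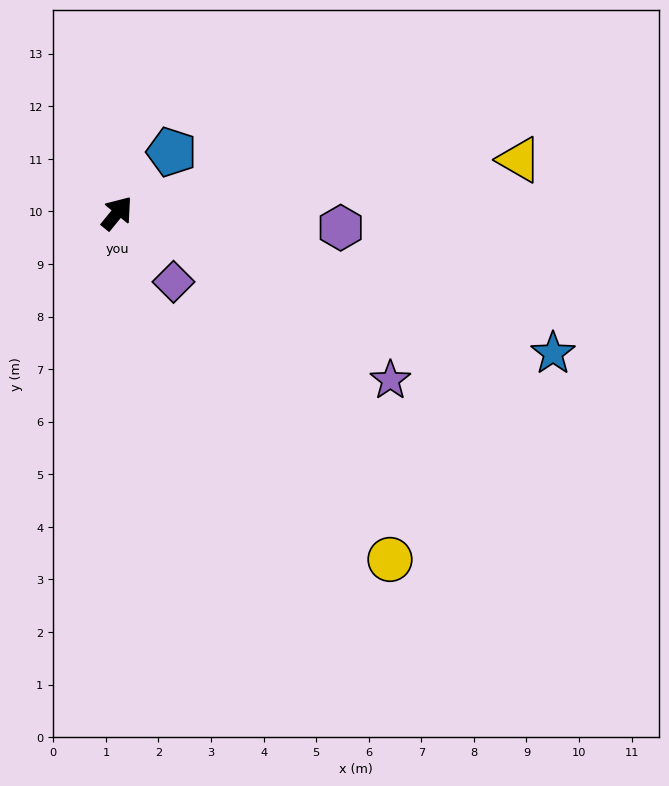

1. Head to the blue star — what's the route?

turn right 69°, forward 8.7 m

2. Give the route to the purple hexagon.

turn right 55°, forward 4.3 m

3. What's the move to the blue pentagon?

turn right 3°, forward 1.6 m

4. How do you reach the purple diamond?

turn right 101°, forward 1.7 m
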